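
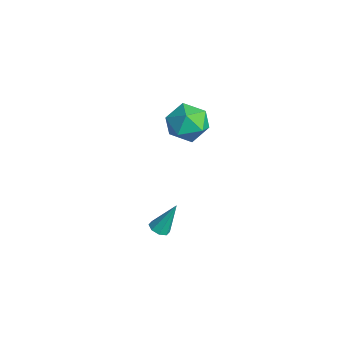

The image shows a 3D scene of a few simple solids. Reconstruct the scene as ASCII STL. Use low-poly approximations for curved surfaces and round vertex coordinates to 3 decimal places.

solid 
facet normal -0.862 0.279 -0.423
outer loop
vertex 0.473 3.488 2.798
vertex -0.14 2.888 3.651
vertex 0.153 4.049 3.82
endloop
endfacet
facet normal -0.354 0.768 -0.533
outer loop
vertex 0.473 3.488 2.798
vertex 0.153 4.049 3.82
vertex 1.252 4.23 3.35
endloop
endfacet
facet normal 0.188 0.452 -0.872
outer loop
vertex 0.473 3.488 2.798
vertex 1.252 4.23 3.35
vertex 1.639 3.181 2.89
endloop
endfacet
facet normal 0.015 -0.234 -0.972
outer loop
vertex 0.473 3.488 2.798
vertex 1.639 3.181 2.89
vertex 0.779 2.351 3.076
endloop
endfacet
facet normal -0.634 -0.340 -0.695
outer loop
vertex 0.473 3.488 2.798
vertex 0.779 2.351 3.076
vertex -0.14 2.888 3.651
endloop
endfacet
facet normal -0.118 0.988 0.104
outer loop
vertex 1.252 4.23 3.35
vertex 0.153 4.049 3.82
vertex 1.121 4.089 4.544
endloop
endfacet
facet normal -0.939 0.196 0.282
outer loop
vertex 0.153 4.049 3.82
vertex -0.14 2.888 3.651
vertex 0.261 3.259 4.73
endloop
endfacet
facet normal -0.570 -0.806 -0.158
outer loop
vertex -0.14 2.888 3.651
vertex 0.779 2.351 3.076
vertex 0.648 2.21 4.27
endloop
endfacet
facet normal 0.480 -0.633 -0.607
outer loop
vertex 0.779 2.351 3.076
vertex 1.639 3.181 2.89
vertex 1.747 2.391 3.8
endloop
endfacet
facet normal 0.759 0.475 -0.445
outer loop
vertex 1.639 3.181 2.89
vertex 1.252 4.23 3.35
vertex 2.04 3.552 3.969
endloop
endfacet
facet normal -0.015 0.234 0.972
outer loop
vertex 1.427 2.952 4.822
vertex 1.121 4.089 4.544
vertex 0.261 3.259 4.73
endloop
endfacet
facet normal -0.188 -0.452 0.872
outer loop
vertex 1.427 2.952 4.822
vertex 0.261 3.259 4.73
vertex 0.648 2.21 4.27
endloop
endfacet
facet normal 0.354 -0.768 0.533
outer loop
vertex 1.427 2.952 4.822
vertex 0.648 2.21 4.27
vertex 1.747 2.391 3.8
endloop
endfacet
facet normal 0.862 -0.279 0.423
outer loop
vertex 1.427 2.952 4.822
vertex 1.747 2.391 3.8
vertex 2.04 3.552 3.969
endloop
endfacet
facet normal 0.634 0.340 0.695
outer loop
vertex 1.427 2.952 4.822
vertex 2.04 3.552 3.969
vertex 1.121 4.089 4.544
endloop
endfacet
facet normal -0.480 0.633 0.607
outer loop
vertex 0.261 3.259 4.73
vertex 1.121 4.089 4.544
vertex 0.153 4.049 3.82
endloop
endfacet
facet normal -0.759 -0.475 0.445
outer loop
vertex 0.648 2.21 4.27
vertex 0.261 3.259 4.73
vertex -0.14 2.888 3.651
endloop
endfacet
facet normal 0.118 -0.988 -0.104
outer loop
vertex 1.747 2.391 3.8
vertex 0.648 2.21 4.27
vertex 0.779 2.351 3.076
endloop
endfacet
facet normal 0.939 -0.196 -0.282
outer loop
vertex 2.04 3.552 3.969
vertex 1.747 2.391 3.8
vertex 1.639 3.181 2.89
endloop
endfacet
facet normal 0.570 0.806 0.158
outer loop
vertex 1.121 4.089 4.544
vertex 2.04 3.552 3.969
vertex 1.252 4.23 3.35
endloop
endfacet
facet normal -0.079 -0.458 -0.885
outer loop
vertex 2.433 1.534 -3.185
vertex 1.897 1.362 -3.048
vertex 2.124 1.827 -3.309
endloop
endfacet
facet normal 0.707 0.698 -0.113
outer loop
vertex 2.433 1.534 -3.185
vertex 2.124 1.827 -3.309
vertex 2.043 2.218 -1.392
endloop
endfacet
facet normal -0.079 -0.458 -0.885
outer loop
vertex 2.124 1.827 -3.309
vertex 1.897 1.362 -3.048
vertex 1.681 1.847 -3.28
endloop
endfacet
facet normal 0.031 0.980 -0.198
outer loop
vertex 2.124 1.827 -3.309
vertex 1.681 1.847 -3.28
vertex 2.043 2.218 -1.392
endloop
endfacet
facet normal -0.079 -0.459 -0.885
outer loop
vertex 1.681 1.847 -3.28
vertex 1.897 1.362 -3.048
vertex 1.365 1.583 -3.115
endloop
endfacet
facet normal -0.649 0.761 -0.025
outer loop
vertex 1.681 1.847 -3.28
vertex 1.365 1.583 -3.115
vertex 2.043 2.218 -1.392
endloop
endfacet
facet normal -0.079 -0.458 -0.886
outer loop
vertex 1.365 1.583 -3.115
vertex 1.897 1.362 -3.048
vertex 1.36 1.189 -2.911
endloop
endfacet
facet normal -0.937 0.170 0.306
outer loop
vertex 1.365 1.583 -3.115
vertex 1.36 1.189 -2.911
vertex 2.043 2.218 -1.392
endloop
endfacet
facet normal -0.078 -0.458 -0.886
outer loop
vertex 1.36 1.189 -2.911
vertex 1.897 1.362 -3.048
vertex 1.67 0.896 -2.787
endloop
endfacet
facet normal -0.663 -0.447 0.601
outer loop
vertex 1.36 1.189 -2.911
vertex 1.67 0.896 -2.787
vertex 2.043 2.218 -1.392
endloop
endfacet
facet normal -0.077 -0.458 -0.885
outer loop
vertex 1.67 0.896 -2.787
vertex 1.897 1.362 -3.048
vertex 2.112 0.876 -2.815
endloop
endfacet
facet normal 0.011 -0.727 0.686
outer loop
vertex 1.67 0.896 -2.787
vertex 2.112 0.876 -2.815
vertex 2.043 2.218 -1.392
endloop
endfacet
facet normal -0.078 -0.459 -0.885
outer loop
vertex 2.112 0.876 -2.815
vertex 1.897 1.362 -3.048
vertex 2.429 1.14 -2.98
endloop
endfacet
facet normal 0.691 -0.509 0.513
outer loop
vertex 2.112 0.876 -2.815
vertex 2.429 1.14 -2.98
vertex 2.043 2.218 -1.392
endloop
endfacet
facet normal -0.079 -0.460 -0.885
outer loop
vertex 2.429 1.14 -2.98
vertex 1.897 1.362 -3.048
vertex 2.433 1.534 -3.185
endloop
endfacet
facet normal 0.980 0.084 0.181
outer loop
vertex 2.429 1.14 -2.98
vertex 2.433 1.534 -3.185
vertex 2.043 2.218 -1.392
endloop
endfacet

endsolid


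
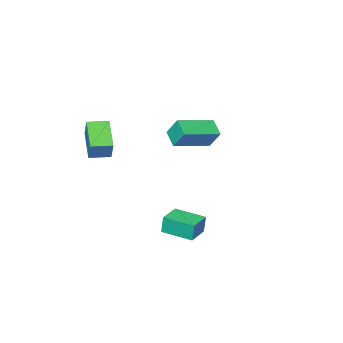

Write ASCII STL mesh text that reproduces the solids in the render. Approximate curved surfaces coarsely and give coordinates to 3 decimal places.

solid 
facet normal -0.911 -0.410 -0.052
outer loop
vertex 1.742 0.165 -0.161
vertex 1.147 1.503 -0.281
vertex 1.813 0.118 -1.037
endloop
endfacet
facet normal 0.405 -0.911 0.082
outer loop
vertex 2.833 0.577 -0.979
vertex 1.742 0.165 -0.161
vertex 1.813 0.118 -1.037
endloop
endfacet
facet normal -0.911 -0.410 -0.052
outer loop
vertex 1.813 0.118 -1.037
vertex 1.147 1.503 -0.281
vertex 1.218 1.456 -1.157
endloop
endfacet
facet normal 0.081 -0.053 -0.995
outer loop
vertex 1.218 1.456 -1.157
vertex 2.833 0.577 -0.979
vertex 1.813 0.118 -1.037
endloop
endfacet
facet normal -0.081 0.053 0.995
outer loop
vertex 1.742 0.165 -0.161
vertex 2.167 1.962 -0.223
vertex 1.147 1.503 -0.281
endloop
endfacet
facet normal 0.405 -0.911 0.082
outer loop
vertex 2.762 0.624 -0.103
vertex 1.742 0.165 -0.161
vertex 2.833 0.577 -0.979
endloop
endfacet
facet normal -0.081 0.053 0.995
outer loop
vertex 2.762 0.624 -0.103
vertex 2.167 1.962 -0.223
vertex 1.742 0.165 -0.161
endloop
endfacet
facet normal -0.405 0.911 -0.082
outer loop
vertex 1.147 1.503 -0.281
vertex 2.167 1.962 -0.223
vertex 1.218 1.456 -1.157
endloop
endfacet
facet normal 0.081 -0.053 -0.995
outer loop
vertex 2.238 1.915 -1.099
vertex 2.833 0.577 -0.979
vertex 1.218 1.456 -1.157
endloop
endfacet
facet normal -0.405 0.911 -0.082
outer loop
vertex 1.218 1.456 -1.157
vertex 2.167 1.962 -0.223
vertex 2.238 1.915 -1.099
endloop
endfacet
facet normal 0.911 0.410 0.052
outer loop
vertex 2.238 1.915 -1.099
vertex 2.762 0.624 -0.103
vertex 2.833 0.577 -0.979
endloop
endfacet
facet normal 0.911 0.410 0.052
outer loop
vertex 2.167 1.962 -0.223
vertex 2.762 0.624 -0.103
vertex 2.238 1.915 -1.099
endloop
endfacet
facet normal -0.870 0.492 -0.033
outer loop
vertex 2.772 -3.082 4.233
vertex 3.514 -1.822 3.49
vertex 2.565 -3.511 3.297
endloop
endfacet
facet normal -0.452 -0.769 0.452
outer loop
vertex 3.426 -3.998 3.33
vertex 2.772 -3.082 4.233
vertex 2.565 -3.511 3.297
endloop
endfacet
facet normal -0.870 0.492 -0.033
outer loop
vertex 2.565 -3.511 3.297
vertex 3.514 -1.822 3.49
vertex 3.307 -2.251 2.555
endloop
endfacet
facet normal -0.197 -0.409 -0.891
outer loop
vertex 3.307 -2.251 2.555
vertex 3.426 -3.998 3.33
vertex 2.565 -3.511 3.297
endloop
endfacet
facet normal 0.197 0.409 0.891
outer loop
vertex 2.772 -3.082 4.233
vertex 4.375 -2.309 3.523
vertex 3.514 -1.822 3.49
endloop
endfacet
facet normal -0.452 -0.769 0.453
outer loop
vertex 3.633 -3.569 4.265
vertex 2.772 -3.082 4.233
vertex 3.426 -3.998 3.33
endloop
endfacet
facet normal 0.198 0.408 0.891
outer loop
vertex 3.633 -3.569 4.265
vertex 4.375 -2.309 3.523
vertex 2.772 -3.082 4.233
endloop
endfacet
facet normal 0.452 0.769 -0.453
outer loop
vertex 3.514 -1.822 3.49
vertex 4.375 -2.309 3.523
vertex 3.307 -2.251 2.555
endloop
endfacet
facet normal -0.198 -0.409 -0.891
outer loop
vertex 4.168 -2.738 2.587
vertex 3.426 -3.998 3.33
vertex 3.307 -2.251 2.555
endloop
endfacet
facet normal 0.452 0.769 -0.452
outer loop
vertex 3.307 -2.251 2.555
vertex 4.375 -2.309 3.523
vertex 4.168 -2.738 2.587
endloop
endfacet
facet normal 0.870 -0.492 0.033
outer loop
vertex 4.168 -2.738 2.587
vertex 3.633 -3.569 4.265
vertex 3.426 -3.998 3.33
endloop
endfacet
facet normal 0.870 -0.492 0.033
outer loop
vertex 4.375 -2.309 3.523
vertex 3.633 -3.569 4.265
vertex 4.168 -2.738 2.587
endloop
endfacet
facet normal -0.954 0.174 -0.243
outer loop
vertex -2.906 -2.83 2.506
vertex -2.64 -2.022 2.041
vertex -2.772 -3.423 1.553
endloop
endfacet
facet normal -0.274 -0.833 0.480
outer loop
vertex -0.94 -3.758 2.019
vertex -2.906 -2.83 2.506
vertex -2.772 -3.423 1.553
endloop
endfacet
facet normal -0.954 0.174 -0.243
outer loop
vertex -2.772 -3.423 1.553
vertex -2.64 -2.022 2.041
vertex -2.506 -2.614 1.088
endloop
endfacet
facet normal 0.119 -0.524 -0.843
outer loop
vertex -2.506 -2.614 1.088
vertex -0.94 -3.758 2.019
vertex -2.772 -3.423 1.553
endloop
endfacet
facet normal -0.119 0.524 0.843
outer loop
vertex -2.906 -2.83 2.506
vertex -0.808 -2.357 2.507
vertex -2.64 -2.022 2.041
endloop
endfacet
facet normal -0.275 -0.834 0.479
outer loop
vertex -1.074 -3.166 2.972
vertex -2.906 -2.83 2.506
vertex -0.94 -3.758 2.019
endloop
endfacet
facet normal -0.118 0.524 0.844
outer loop
vertex -1.074 -3.166 2.972
vertex -0.808 -2.357 2.507
vertex -2.906 -2.83 2.506
endloop
endfacet
facet normal 0.274 0.834 -0.479
outer loop
vertex -2.64 -2.022 2.041
vertex -0.808 -2.357 2.507
vertex -2.506 -2.614 1.088
endloop
endfacet
facet normal 0.118 -0.524 -0.843
outer loop
vertex -0.674 -2.95 1.554
vertex -0.94 -3.758 2.019
vertex -2.506 -2.614 1.088
endloop
endfacet
facet normal 0.275 0.833 -0.480
outer loop
vertex -2.506 -2.614 1.088
vertex -0.808 -2.357 2.507
vertex -0.674 -2.95 1.554
endloop
endfacet
facet normal 0.954 -0.175 0.243
outer loop
vertex -0.674 -2.95 1.554
vertex -1.074 -3.166 2.972
vertex -0.94 -3.758 2.019
endloop
endfacet
facet normal 0.954 -0.174 0.243
outer loop
vertex -0.808 -2.357 2.507
vertex -1.074 -3.166 2.972
vertex -0.674 -2.95 1.554
endloop
endfacet

endsolid


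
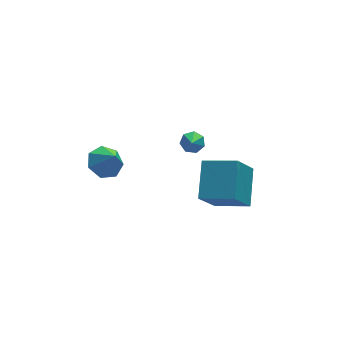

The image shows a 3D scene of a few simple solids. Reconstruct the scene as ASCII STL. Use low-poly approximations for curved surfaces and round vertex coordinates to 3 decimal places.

solid 
facet normal -0.252 0.518 -0.818
outer loop
vertex -1.211 4.318 -1.749
vertex -1.96 3.779 -1.859
vertex -1.882 4.572 -1.381
endloop
endfacet
facet normal 0.551 0.379 0.743
outer loop
vertex -1.211 4.318 -1.749
vertex -1.882 4.572 -1.381
vertex -1.64 3.121 -0.821
endloop
endfacet
facet normal -0.252 0.518 -0.818
outer loop
vertex -1.882 4.572 -1.381
vertex -1.96 3.779 -1.859
vertex -2.613 4.229 -1.373
endloop
endfacet
facet normal -0.147 0.335 0.931
outer loop
vertex -1.882 4.572 -1.381
vertex -2.613 4.229 -1.373
vertex -1.64 3.121 -0.821
endloop
endfacet
facet normal -0.252 0.518 -0.818
outer loop
vertex -2.613 4.229 -1.373
vertex -1.96 3.779 -1.859
vertex -2.851 3.546 -1.732
endloop
endfacet
facet normal -0.631 -0.177 0.756
outer loop
vertex -2.613 4.229 -1.373
vertex -2.851 3.546 -1.732
vertex -1.64 3.121 -0.821
endloop
endfacet
facet normal -0.252 0.518 -0.818
outer loop
vertex -2.851 3.546 -1.732
vertex -1.96 3.779 -1.859
vertex -2.419 3.039 -2.186
endloop
endfacet
facet normal -0.534 -0.769 0.351
outer loop
vertex -2.851 3.546 -1.732
vertex -2.419 3.039 -2.186
vertex -1.64 3.121 -0.821
endloop
endfacet
facet normal -0.251 0.517 -0.818
outer loop
vertex -2.419 3.039 -2.186
vertex -1.96 3.779 -1.859
vertex -1.641 3.088 -2.394
endloop
endfacet
facet normal 0.068 -0.997 0.021
outer loop
vertex -2.419 3.039 -2.186
vertex -1.641 3.088 -2.394
vertex -1.64 3.121 -0.821
endloop
endfacet
facet normal -0.253 0.517 -0.818
outer loop
vertex -1.641 3.088 -2.394
vertex -1.96 3.779 -1.859
vertex -1.103 3.658 -2.2
endloop
endfacet
facet normal 0.725 -0.689 0.014
outer loop
vertex -1.641 3.088 -2.394
vertex -1.103 3.658 -2.2
vertex -1.64 3.121 -0.821
endloop
endfacet
facet normal -0.252 0.517 -0.818
outer loop
vertex -1.103 3.658 -2.2
vertex -1.96 3.779 -1.859
vertex -1.211 4.318 -1.749
endloop
endfacet
facet normal 0.939 -0.076 0.336
outer loop
vertex -1.103 3.658 -2.2
vertex -1.211 4.318 -1.749
vertex -1.64 3.121 -0.821
endloop
endfacet
facet normal -0.512 -0.308 0.802
outer loop
vertex 3.91 1.784 -1.763
vertex 2.496 2.787 -2.282
vertex 3.158 0.152 -2.87
endloop
endfacet
facet normal 0.781 -0.554 0.286
outer loop
vertex 4.224 0.793 -4.538
vertex 3.91 1.784 -1.763
vertex 3.158 0.152 -2.87
endloop
endfacet
facet normal -0.513 -0.308 0.802
outer loop
vertex 3.158 0.152 -2.87
vertex 2.496 2.787 -2.282
vertex 1.744 1.156 -3.389
endloop
endfacet
facet normal -0.356 -0.773 -0.525
outer loop
vertex 1.744 1.156 -3.389
vertex 4.224 0.793 -4.538
vertex 3.158 0.152 -2.87
endloop
endfacet
facet normal 0.356 0.773 0.525
outer loop
vertex 3.91 1.784 -1.763
vertex 3.562 3.428 -3.95
vertex 2.496 2.787 -2.282
endloop
endfacet
facet normal 0.781 -0.555 0.286
outer loop
vertex 4.976 2.424 -3.431
vertex 3.91 1.784 -1.763
vertex 4.224 0.793 -4.538
endloop
endfacet
facet normal 0.356 0.773 0.524
outer loop
vertex 4.976 2.424 -3.431
vertex 3.562 3.428 -3.95
vertex 3.91 1.784 -1.763
endloop
endfacet
facet normal -0.781 0.555 -0.286
outer loop
vertex 2.496 2.787 -2.282
vertex 3.562 3.428 -3.95
vertex 1.744 1.156 -3.389
endloop
endfacet
facet normal -0.356 -0.773 -0.524
outer loop
vertex 2.81 1.796 -5.057
vertex 4.224 0.793 -4.538
vertex 1.744 1.156 -3.389
endloop
endfacet
facet normal -0.781 0.554 -0.287
outer loop
vertex 1.744 1.156 -3.389
vertex 3.562 3.428 -3.95
vertex 2.81 1.796 -5.057
endloop
endfacet
facet normal 0.513 0.308 -0.802
outer loop
vertex 2.81 1.796 -5.057
vertex 4.976 2.424 -3.431
vertex 4.224 0.793 -4.538
endloop
endfacet
facet normal 0.513 0.308 -0.802
outer loop
vertex 3.562 3.428 -3.95
vertex 4.976 2.424 -3.431
vertex 2.81 1.796 -5.057
endloop
endfacet
facet normal 0.274 0.670 -0.690
outer loop
vertex 2.145 1.653 0.873
vertex 1.604 1.632 0.638
vertex 1.806 1.987 1.063
endloop
endfacet
facet normal 0.499 0.014 0.866
outer loop
vertex 2.145 1.653 0.873
vertex 1.806 1.987 1.063
vertex 1.316 0.928 1.362
endloop
endfacet
facet normal 0.275 0.670 -0.690
outer loop
vertex 1.806 1.987 1.063
vertex 1.604 1.632 0.638
vertex 1.316 2.054 0.933
endloop
endfacet
facet normal -0.195 0.349 0.916
outer loop
vertex 1.806 1.987 1.063
vertex 1.316 2.054 0.933
vertex 1.316 0.928 1.362
endloop
endfacet
facet normal 0.275 0.670 -0.690
outer loop
vertex 1.316 2.054 0.933
vertex 1.604 1.632 0.638
vertex 1.042 1.803 0.58
endloop
endfacet
facet normal -0.837 0.195 0.511
outer loop
vertex 1.316 2.054 0.933
vertex 1.042 1.803 0.58
vertex 1.316 0.928 1.362
endloop
endfacet
facet normal 0.275 0.669 -0.690
outer loop
vertex 1.042 1.803 0.58
vertex 1.604 1.632 0.638
vertex 1.191 1.423 0.271
endloop
endfacet
facet normal -0.942 -0.334 -0.044
outer loop
vertex 1.042 1.803 0.58
vertex 1.191 1.423 0.271
vertex 1.316 0.928 1.362
endloop
endfacet
facet normal 0.275 0.669 -0.690
outer loop
vertex 1.191 1.423 0.271
vertex 1.604 1.632 0.638
vertex 1.651 1.2 0.238
endloop
endfacet
facet normal -0.431 -0.839 -0.331
outer loop
vertex 1.191 1.423 0.271
vertex 1.651 1.2 0.238
vertex 1.316 0.928 1.362
endloop
endfacet
facet normal 0.273 0.669 -0.691
outer loop
vertex 1.651 1.2 0.238
vertex 1.604 1.632 0.638
vertex 2.076 1.303 0.506
endloop
endfacet
facet normal 0.313 -0.940 -0.134
outer loop
vertex 1.651 1.2 0.238
vertex 2.076 1.303 0.506
vertex 1.316 0.928 1.362
endloop
endfacet
facet normal 0.274 0.670 -0.690
outer loop
vertex 2.076 1.303 0.506
vertex 1.604 1.632 0.638
vertex 2.145 1.653 0.873
endloop
endfacet
facet normal 0.726 -0.561 0.399
outer loop
vertex 2.076 1.303 0.506
vertex 2.145 1.653 0.873
vertex 1.316 0.928 1.362
endloop
endfacet

endsolid


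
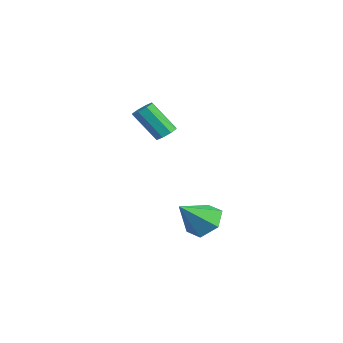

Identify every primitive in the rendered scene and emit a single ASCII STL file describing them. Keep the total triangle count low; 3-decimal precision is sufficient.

solid 
facet normal 0.347 0.501 -0.793
outer loop
vertex -2.242 4.303 2.559
vertex -2.541 3.883 2.163
vertex -2.705 4.445 2.446
endloop
endfacet
facet normal 0.113 0.817 0.565
outer loop
vertex -2.242 4.303 2.559
vertex -2.705 4.445 2.446
vertex -2.94 3.297 4.153
endloop
endfacet
facet normal 0.113 0.817 0.565
outer loop
vertex -2.94 3.297 4.153
vertex -2.705 4.445 2.446
vertex -3.403 3.439 4.04
endloop
endfacet
facet normal -0.347 -0.501 0.793
outer loop
vertex -2.94 3.297 4.153
vertex -3.403 3.439 4.04
vertex -3.239 2.877 3.757
endloop
endfacet
facet normal 0.348 0.501 -0.793
outer loop
vertex -2.705 4.445 2.446
vertex -2.541 3.883 2.163
vertex -3.072 4.258 2.167
endloop
endfacet
facet normal -0.579 0.780 0.239
outer loop
vertex -2.705 4.445 2.446
vertex -3.072 4.258 2.167
vertex -3.403 3.439 4.04
endloop
endfacet
facet normal -0.579 0.780 0.239
outer loop
vertex -3.403 3.439 4.04
vertex -3.072 4.258 2.167
vertex -3.77 3.252 3.761
endloop
endfacet
facet normal -0.348 -0.501 0.793
outer loop
vertex -3.403 3.439 4.04
vertex -3.77 3.252 3.761
vertex -3.239 2.877 3.757
endloop
endfacet
facet normal 0.347 0.500 -0.793
outer loop
vertex -3.072 4.258 2.167
vertex -2.541 3.883 2.163
vertex -3.128 3.851 1.886
endloop
endfacet
facet normal -0.931 0.285 -0.228
outer loop
vertex -3.072 4.258 2.167
vertex -3.128 3.851 1.886
vertex -3.77 3.252 3.761
endloop
endfacet
facet normal -0.931 0.285 -0.228
outer loop
vertex -3.77 3.252 3.761
vertex -3.128 3.851 1.886
vertex -3.826 2.845 3.48
endloop
endfacet
facet normal -0.347 -0.500 0.793
outer loop
vertex -3.77 3.252 3.761
vertex -3.826 2.845 3.48
vertex -3.239 2.877 3.757
endloop
endfacet
facet normal 0.347 0.501 -0.793
outer loop
vertex -3.128 3.851 1.886
vertex -2.541 3.883 2.163
vertex -2.84 3.463 1.767
endloop
endfacet
facet normal -0.738 -0.376 -0.560
outer loop
vertex -3.128 3.851 1.886
vertex -2.84 3.463 1.767
vertex -3.826 2.845 3.48
endloop
endfacet
facet normal -0.738 -0.376 -0.560
outer loop
vertex -3.826 2.845 3.48
vertex -2.84 3.463 1.767
vertex -3.538 2.457 3.361
endloop
endfacet
facet normal -0.347 -0.501 0.793
outer loop
vertex -3.826 2.845 3.48
vertex -3.538 2.457 3.361
vertex -3.239 2.877 3.757
endloop
endfacet
facet normal 0.347 0.501 -0.793
outer loop
vertex -2.84 3.463 1.767
vertex -2.541 3.883 2.163
vertex -2.377 3.321 1.88
endloop
endfacet
facet normal -0.113 -0.817 -0.565
outer loop
vertex -2.84 3.463 1.767
vertex -2.377 3.321 1.88
vertex -3.538 2.457 3.361
endloop
endfacet
facet normal -0.113 -0.817 -0.565
outer loop
vertex -3.538 2.457 3.361
vertex -2.377 3.321 1.88
vertex -3.075 2.315 3.474
endloop
endfacet
facet normal -0.347 -0.501 0.793
outer loop
vertex -3.538 2.457 3.361
vertex -3.075 2.315 3.474
vertex -3.239 2.877 3.757
endloop
endfacet
facet normal 0.348 0.501 -0.793
outer loop
vertex -2.377 3.321 1.88
vertex -2.541 3.883 2.163
vertex -2.01 3.508 2.159
endloop
endfacet
facet normal 0.579 -0.780 -0.239
outer loop
vertex -2.377 3.321 1.88
vertex -2.01 3.508 2.159
vertex -3.075 2.315 3.474
endloop
endfacet
facet normal 0.579 -0.780 -0.239
outer loop
vertex -3.075 2.315 3.474
vertex -2.01 3.508 2.159
vertex -2.708 2.502 3.753
endloop
endfacet
facet normal -0.348 -0.501 0.793
outer loop
vertex -3.075 2.315 3.474
vertex -2.708 2.502 3.753
vertex -3.239 2.877 3.757
endloop
endfacet
facet normal 0.347 0.500 -0.793
outer loop
vertex -2.01 3.508 2.159
vertex -2.541 3.883 2.163
vertex -1.954 3.915 2.44
endloop
endfacet
facet normal 0.931 -0.285 0.228
outer loop
vertex -2.01 3.508 2.159
vertex -1.954 3.915 2.44
vertex -2.708 2.502 3.753
endloop
endfacet
facet normal 0.931 -0.285 0.228
outer loop
vertex -2.708 2.502 3.753
vertex -1.954 3.915 2.44
vertex -2.652 2.909 4.034
endloop
endfacet
facet normal -0.347 -0.500 0.793
outer loop
vertex -2.708 2.502 3.753
vertex -2.652 2.909 4.034
vertex -3.239 2.877 3.757
endloop
endfacet
facet normal 0.347 0.501 -0.793
outer loop
vertex -1.954 3.915 2.44
vertex -2.541 3.883 2.163
vertex -2.242 4.303 2.559
endloop
endfacet
facet normal 0.738 0.376 0.560
outer loop
vertex -1.954 3.915 2.44
vertex -2.242 4.303 2.559
vertex -2.652 2.909 4.034
endloop
endfacet
facet normal 0.738 0.376 0.560
outer loop
vertex -2.652 2.909 4.034
vertex -2.242 4.303 2.559
vertex -2.94 3.297 4.153
endloop
endfacet
facet normal -0.347 -0.501 0.793
outer loop
vertex -2.652 2.909 4.034
vertex -2.94 3.297 4.153
vertex -3.239 2.877 3.757
endloop
endfacet
facet normal -0.174 0.716 -0.676
outer loop
vertex 4.164 4.013 -1.402
vertex 3.111 3.734 -1.426
vertex 3.459 4.487 -0.719
endloop
endfacet
facet normal 0.744 0.179 0.644
outer loop
vertex 4.164 4.013 -1.402
vertex 3.459 4.487 -0.719
vertex 3.449 2.346 -0.114
endloop
endfacet
facet normal -0.174 0.716 -0.676
outer loop
vertex 3.459 4.487 -0.719
vertex 3.111 3.734 -1.426
vertex 2.406 4.208 -0.743
endloop
endfacet
facet normal -0.094 0.271 0.958
outer loop
vertex 3.459 4.487 -0.719
vertex 2.406 4.208 -0.743
vertex 3.449 2.346 -0.114
endloop
endfacet
facet normal -0.174 0.716 -0.676
outer loop
vertex 2.406 4.208 -0.743
vertex 3.111 3.734 -1.426
vertex 2.058 3.455 -1.45
endloop
endfacet
facet normal -0.761 -0.221 0.610
outer loop
vertex 2.406 4.208 -0.743
vertex 2.058 3.455 -1.45
vertex 3.449 2.346 -0.114
endloop
endfacet
facet normal -0.174 0.716 -0.676
outer loop
vertex 2.058 3.455 -1.45
vertex 3.111 3.734 -1.426
vertex 2.763 2.982 -2.133
endloop
endfacet
facet normal -0.591 -0.805 -0.053
outer loop
vertex 2.058 3.455 -1.45
vertex 2.763 2.982 -2.133
vertex 3.449 2.346 -0.114
endloop
endfacet
facet normal -0.174 0.716 -0.676
outer loop
vertex 2.763 2.982 -2.133
vertex 3.111 3.734 -1.426
vertex 3.816 3.261 -2.109
endloop
endfacet
facet normal 0.246 -0.897 -0.366
outer loop
vertex 2.763 2.982 -2.133
vertex 3.816 3.261 -2.109
vertex 3.449 2.346 -0.114
endloop
endfacet
facet normal -0.174 0.716 -0.676
outer loop
vertex 3.816 3.261 -2.109
vertex 3.111 3.734 -1.426
vertex 4.164 4.013 -1.402
endloop
endfacet
facet normal 0.914 -0.406 -0.018
outer loop
vertex 3.816 3.261 -2.109
vertex 4.164 4.013 -1.402
vertex 3.449 2.346 -0.114
endloop
endfacet

endsolid


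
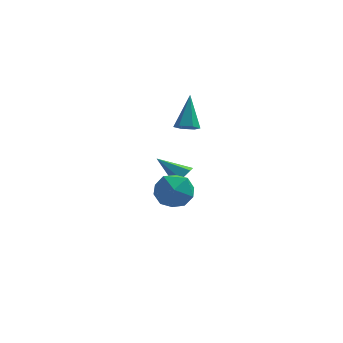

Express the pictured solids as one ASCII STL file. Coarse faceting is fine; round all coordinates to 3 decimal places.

solid 
facet normal -0.526 0.606 0.597
outer loop
vertex -3.442 -2.08 1.477
vertex -4.324 -2.409 1.034
vertex -3.945 -2.902 1.869
endloop
endfacet
facet normal 0.075 0.391 0.917
outer loop
vertex -3.442 -2.08 1.477
vertex -3.945 -2.902 1.869
vertex -2.907 -2.916 1.79
endloop
endfacet
facet normal 0.625 0.591 0.510
outer loop
vertex -3.442 -2.08 1.477
vertex -2.907 -2.916 1.79
vertex -2.645 -2.431 0.907
endloop
endfacet
facet normal 0.365 0.929 -0.061
outer loop
vertex -3.442 -2.08 1.477
vertex -2.645 -2.431 0.907
vertex -3.521 -2.117 0.44
endloop
endfacet
facet normal -0.346 0.938 -0.007
outer loop
vertex -3.442 -2.08 1.477
vertex -3.521 -2.117 0.44
vertex -4.324 -2.409 1.034
endloop
endfacet
facet normal 0.068 -0.323 0.944
outer loop
vertex -2.907 -2.916 1.79
vertex -3.945 -2.902 1.869
vertex -3.459 -3.763 1.54
endloop
endfacet
facet normal -0.905 0.026 0.426
outer loop
vertex -3.945 -2.902 1.869
vertex -4.324 -2.409 1.034
vertex -4.335 -3.449 1.073
endloop
endfacet
facet normal -0.614 0.563 -0.553
outer loop
vertex -4.324 -2.409 1.034
vertex -3.521 -2.117 0.44
vertex -4.073 -2.964 0.19
endloop
endfacet
facet normal 0.538 0.548 -0.640
outer loop
vertex -3.521 -2.117 0.44
vertex -2.645 -2.431 0.907
vertex -3.035 -2.978 0.111
endloop
endfacet
facet normal 0.959 0.001 0.285
outer loop
vertex -2.645 -2.431 0.907
vertex -2.907 -2.916 1.79
vertex -2.656 -3.471 0.946
endloop
endfacet
facet normal -0.365 -0.929 0.061
outer loop
vertex -3.538 -3.8 0.503
vertex -3.459 -3.763 1.54
vertex -4.335 -3.449 1.073
endloop
endfacet
facet normal -0.625 -0.591 -0.510
outer loop
vertex -3.538 -3.8 0.503
vertex -4.335 -3.449 1.073
vertex -4.073 -2.964 0.19
endloop
endfacet
facet normal -0.075 -0.391 -0.917
outer loop
vertex -3.538 -3.8 0.503
vertex -4.073 -2.964 0.19
vertex -3.035 -2.978 0.111
endloop
endfacet
facet normal 0.526 -0.606 -0.597
outer loop
vertex -3.538 -3.8 0.503
vertex -3.035 -2.978 0.111
vertex -2.656 -3.471 0.946
endloop
endfacet
facet normal 0.346 -0.938 0.007
outer loop
vertex -3.538 -3.8 0.503
vertex -2.656 -3.471 0.946
vertex -3.459 -3.763 1.54
endloop
endfacet
facet normal -0.538 -0.548 0.640
outer loop
vertex -4.335 -3.449 1.073
vertex -3.459 -3.763 1.54
vertex -3.945 -2.902 1.869
endloop
endfacet
facet normal -0.959 -0.001 -0.285
outer loop
vertex -4.073 -2.964 0.19
vertex -4.335 -3.449 1.073
vertex -4.324 -2.409 1.034
endloop
endfacet
facet normal -0.068 0.323 -0.944
outer loop
vertex -3.035 -2.978 0.111
vertex -4.073 -2.964 0.19
vertex -3.521 -2.117 0.44
endloop
endfacet
facet normal 0.905 -0.026 -0.426
outer loop
vertex -2.656 -3.471 0.946
vertex -3.035 -2.978 0.111
vertex -2.645 -2.431 0.907
endloop
endfacet
facet normal 0.614 -0.563 0.553
outer loop
vertex -3.459 -3.763 1.54
vertex -2.656 -3.471 0.946
vertex -2.907 -2.916 1.79
endloop
endfacet
facet normal 0.780 -0.296 -0.552
outer loop
vertex -2.948 2.749 -0.98
vertex -3.24 2.988 -1.521
vertex -2.841 3.374 -1.164
endloop
endfacet
facet normal 0.313 0.219 0.924
outer loop
vertex -2.948 2.749 -0.98
vertex -2.841 3.374 -1.164
vertex -4.52 3.472 -0.619
endloop
endfacet
facet normal 0.780 -0.297 -0.551
outer loop
vertex -2.841 3.374 -1.164
vertex -3.24 2.988 -1.521
vertex -3.133 3.612 -1.706
endloop
endfacet
facet normal 0.159 0.933 0.324
outer loop
vertex -2.841 3.374 -1.164
vertex -3.133 3.612 -1.706
vertex -4.52 3.472 -0.619
endloop
endfacet
facet normal 0.781 -0.297 -0.550
outer loop
vertex -3.133 3.612 -1.706
vertex -3.24 2.988 -1.521
vertex -3.531 3.226 -2.063
endloop
endfacet
facet normal -0.410 0.810 -0.419
outer loop
vertex -3.133 3.612 -1.706
vertex -3.531 3.226 -2.063
vertex -4.52 3.472 -0.619
endloop
endfacet
facet normal 0.781 -0.296 -0.549
outer loop
vertex -3.531 3.226 -2.063
vertex -3.24 2.988 -1.521
vertex -3.638 2.602 -1.879
endloop
endfacet
facet normal -0.827 -0.024 -0.562
outer loop
vertex -3.531 3.226 -2.063
vertex -3.638 2.602 -1.879
vertex -4.52 3.472 -0.619
endloop
endfacet
facet normal 0.781 -0.296 -0.550
outer loop
vertex -3.638 2.602 -1.879
vertex -3.24 2.988 -1.521
vertex -3.347 2.363 -1.337
endloop
endfacet
facet normal -0.674 -0.737 0.037
outer loop
vertex -3.638 2.602 -1.879
vertex -3.347 2.363 -1.337
vertex -4.52 3.472 -0.619
endloop
endfacet
facet normal 0.780 -0.296 -0.552
outer loop
vertex -3.347 2.363 -1.337
vertex -3.24 2.988 -1.521
vertex -2.948 2.749 -0.98
endloop
endfacet
facet normal -0.104 -0.615 0.781
outer loop
vertex -3.347 2.363 -1.337
vertex -2.948 2.749 -0.98
vertex -4.52 3.472 -0.619
endloop
endfacet
facet normal -0.060 -0.598 -0.799
outer loop
vertex -2.748 2.356 1.951
vertex -3.087 1.962 2.271
vertex -3.356 2.41 1.956
endloop
endfacet
facet normal 0.079 0.928 -0.365
outer loop
vertex -2.748 2.356 1.951
vertex -3.356 2.41 1.956
vertex -2.973 3.098 3.789
endloop
endfacet
facet normal -0.060 -0.598 -0.799
outer loop
vertex -3.356 2.41 1.956
vertex -3.087 1.962 2.271
vertex -3.694 2.016 2.276
endloop
endfacet
facet normal -0.784 0.617 -0.068
outer loop
vertex -3.356 2.41 1.956
vertex -3.694 2.016 2.276
vertex -2.973 3.098 3.789
endloop
endfacet
facet normal -0.060 -0.598 -0.799
outer loop
vertex -3.694 2.016 2.276
vertex -3.087 1.962 2.271
vertex -3.426 1.568 2.591
endloop
endfacet
facet normal -0.847 -0.148 0.510
outer loop
vertex -3.694 2.016 2.276
vertex -3.426 1.568 2.591
vertex -2.973 3.098 3.789
endloop
endfacet
facet normal -0.060 -0.598 -0.799
outer loop
vertex -3.426 1.568 2.591
vertex -3.087 1.962 2.271
vertex -2.818 1.514 2.586
endloop
endfacet
facet normal -0.047 -0.607 0.793
outer loop
vertex -3.426 1.568 2.591
vertex -2.818 1.514 2.586
vertex -2.973 3.098 3.789
endloop
endfacet
facet normal -0.060 -0.598 -0.799
outer loop
vertex -2.818 1.514 2.586
vertex -3.087 1.962 2.271
vertex -2.479 1.908 2.266
endloop
endfacet
facet normal 0.815 -0.298 0.497
outer loop
vertex -2.818 1.514 2.586
vertex -2.479 1.908 2.266
vertex -2.973 3.098 3.789
endloop
endfacet
facet normal -0.060 -0.598 -0.799
outer loop
vertex -2.479 1.908 2.266
vertex -3.087 1.962 2.271
vertex -2.748 2.356 1.951
endloop
endfacet
facet normal 0.879 0.470 -0.082
outer loop
vertex -2.479 1.908 2.266
vertex -2.748 2.356 1.951
vertex -2.973 3.098 3.789
endloop
endfacet

endsolid


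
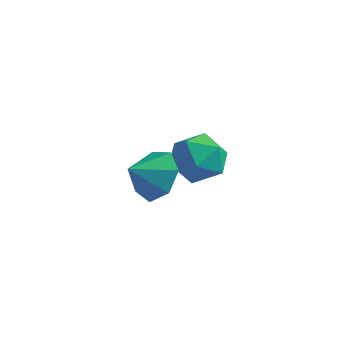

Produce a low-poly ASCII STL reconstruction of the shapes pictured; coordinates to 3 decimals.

solid 
facet normal 0.379 0.747 -0.547
outer loop
vertex 3.094 -0.895 -2.062
vertex 2.233 -0.349 -1.912
vertex 3.091 -0.366 -1.341
endloop
endfacet
facet normal 0.493 -0.700 0.516
outer loop
vertex 3.094 -0.895 -2.062
vertex 3.091 -0.366 -1.341
vertex 1.787 -1.231 -1.268
endloop
endfacet
facet normal 0.378 0.747 -0.546
outer loop
vertex 3.091 -0.366 -1.341
vertex 2.233 -0.349 -1.912
vertex 2.442 0.175 -1.05
endloop
endfacet
facet normal 0.217 -0.248 0.944
outer loop
vertex 3.091 -0.366 -1.341
vertex 2.442 0.175 -1.05
vertex 1.787 -1.231 -1.268
endloop
endfacet
facet normal 0.379 0.747 -0.546
outer loop
vertex 2.442 0.175 -1.05
vertex 2.233 -0.349 -1.912
vertex 1.636 0.322 -1.409
endloop
endfacet
facet normal -0.400 0.044 0.916
outer loop
vertex 2.442 0.175 -1.05
vertex 1.636 0.322 -1.409
vertex 1.787 -1.231 -1.268
endloop
endfacet
facet normal 0.379 0.747 -0.547
outer loop
vertex 1.636 0.322 -1.409
vertex 2.233 -0.349 -1.912
vertex 1.28 -0.037 -2.146
endloop
endfacet
facet normal -0.891 -0.046 0.452
outer loop
vertex 1.636 0.322 -1.409
vertex 1.28 -0.037 -2.146
vertex 1.787 -1.231 -1.268
endloop
endfacet
facet normal 0.379 0.747 -0.546
outer loop
vertex 1.28 -0.037 -2.146
vertex 2.233 -0.349 -1.912
vertex 1.642 -0.631 -2.707
endloop
endfacet
facet normal -0.888 -0.449 -0.098
outer loop
vertex 1.28 -0.037 -2.146
vertex 1.642 -0.631 -2.707
vertex 1.787 -1.231 -1.268
endloop
endfacet
facet normal 0.378 0.748 -0.546
outer loop
vertex 1.642 -0.631 -2.707
vertex 2.233 -0.349 -1.912
vertex 2.449 -1.012 -2.67
endloop
endfacet
facet normal -0.392 -0.862 -0.320
outer loop
vertex 1.642 -0.631 -2.707
vertex 2.449 -1.012 -2.67
vertex 1.787 -1.231 -1.268
endloop
endfacet
facet normal 0.379 0.747 -0.546
outer loop
vertex 2.449 -1.012 -2.67
vertex 2.233 -0.349 -1.912
vertex 3.094 -0.895 -2.062
endloop
endfacet
facet normal 0.222 -0.974 -0.048
outer loop
vertex 2.449 -1.012 -2.67
vertex 3.094 -0.895 -2.062
vertex 1.787 -1.231 -1.268
endloop
endfacet
facet normal 0.120 0.161 0.980
outer loop
vertex 1.237 3.96 -2.63
vertex 1.206 2.861 -2.446
vertex 2.18 3.365 -2.648
endloop
endfacet
facet normal 0.436 0.673 0.597
outer loop
vertex 1.237 3.96 -2.63
vertex 2.18 3.365 -2.648
vertex 2.005 4.157 -3.413
endloop
endfacet
facet normal -0.061 0.981 0.187
outer loop
vertex 1.237 3.96 -2.63
vertex 2.005 4.157 -3.413
vertex 0.924 4.141 -3.684
endloop
endfacet
facet normal -0.684 0.657 0.316
outer loop
vertex 1.237 3.96 -2.63
vertex 0.924 4.141 -3.684
vertex 0.431 3.341 -3.087
endloop
endfacet
facet normal -0.573 0.151 0.806
outer loop
vertex 1.237 3.96 -2.63
vertex 0.431 3.341 -3.087
vertex 1.206 2.861 -2.446
endloop
endfacet
facet normal 0.916 0.364 0.168
outer loop
vertex 2.005 4.157 -3.413
vertex 2.18 3.365 -2.648
vertex 2.449 3.179 -3.713
endloop
endfacet
facet normal 0.404 -0.466 0.787
outer loop
vertex 2.18 3.365 -2.648
vertex 1.206 2.861 -2.446
vertex 1.956 2.379 -3.116
endloop
endfacet
facet normal -0.716 -0.480 0.506
outer loop
vertex 1.206 2.861 -2.446
vertex 0.431 3.341 -3.087
vertex 0.875 2.363 -3.387
endloop
endfacet
facet normal -0.896 0.339 -0.286
outer loop
vertex 0.431 3.341 -3.087
vertex 0.924 4.141 -3.684
vertex 0.7 3.155 -4.152
endloop
endfacet
facet normal 0.111 0.862 -0.495
outer loop
vertex 0.924 4.141 -3.684
vertex 2.005 4.157 -3.413
vertex 1.674 3.659 -4.354
endloop
endfacet
facet normal 0.684 -0.657 -0.316
outer loop
vertex 1.643 2.56 -4.17
vertex 2.449 3.179 -3.713
vertex 1.956 2.379 -3.116
endloop
endfacet
facet normal 0.061 -0.981 -0.187
outer loop
vertex 1.643 2.56 -4.17
vertex 1.956 2.379 -3.116
vertex 0.875 2.363 -3.387
endloop
endfacet
facet normal -0.436 -0.673 -0.597
outer loop
vertex 1.643 2.56 -4.17
vertex 0.875 2.363 -3.387
vertex 0.7 3.155 -4.152
endloop
endfacet
facet normal -0.120 -0.161 -0.980
outer loop
vertex 1.643 2.56 -4.17
vertex 0.7 3.155 -4.152
vertex 1.674 3.659 -4.354
endloop
endfacet
facet normal 0.573 -0.151 -0.806
outer loop
vertex 1.643 2.56 -4.17
vertex 1.674 3.659 -4.354
vertex 2.449 3.179 -3.713
endloop
endfacet
facet normal 0.896 -0.339 0.286
outer loop
vertex 1.956 2.379 -3.116
vertex 2.449 3.179 -3.713
vertex 2.18 3.365 -2.648
endloop
endfacet
facet normal -0.111 -0.862 0.495
outer loop
vertex 0.875 2.363 -3.387
vertex 1.956 2.379 -3.116
vertex 1.206 2.861 -2.446
endloop
endfacet
facet normal -0.916 -0.364 -0.168
outer loop
vertex 0.7 3.155 -4.152
vertex 0.875 2.363 -3.387
vertex 0.431 3.341 -3.087
endloop
endfacet
facet normal -0.404 0.466 -0.787
outer loop
vertex 1.674 3.659 -4.354
vertex 0.7 3.155 -4.152
vertex 0.924 4.141 -3.684
endloop
endfacet
facet normal 0.716 0.480 -0.506
outer loop
vertex 2.449 3.179 -3.713
vertex 1.674 3.659 -4.354
vertex 2.005 4.157 -3.413
endloop
endfacet

endsolid


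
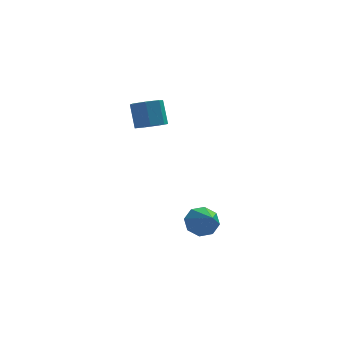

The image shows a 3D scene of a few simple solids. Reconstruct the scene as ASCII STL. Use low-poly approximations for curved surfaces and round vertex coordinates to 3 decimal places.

solid 
facet normal -0.164 0.781 -0.602
outer loop
vertex 0.372 1.072 -3.21
vertex -0.457 0.643 -3.541
vertex -0.237 1.261 -2.799
endloop
endfacet
facet normal 0.590 0.201 0.782
outer loop
vertex 0.372 1.072 -3.21
vertex -0.237 1.261 -2.799
vertex -0.123 -0.943 -2.319
endloop
endfacet
facet normal -0.165 0.781 -0.602
outer loop
vertex -0.237 1.261 -2.799
vertex -0.457 0.643 -3.541
vertex -0.974 1.087 -2.823
endloop
endfacet
facet normal -0.081 0.208 0.975
outer loop
vertex -0.237 1.261 -2.799
vertex -0.974 1.087 -2.823
vertex -0.123 -0.943 -2.319
endloop
endfacet
facet normal -0.164 0.782 -0.602
outer loop
vertex -0.974 1.087 -2.823
vertex -0.457 0.643 -3.541
vertex -1.408 0.654 -3.267
endloop
endfacet
facet normal -0.664 -0.094 0.741
outer loop
vertex -0.974 1.087 -2.823
vertex -1.408 0.654 -3.267
vertex -0.123 -0.943 -2.319
endloop
endfacet
facet normal -0.164 0.782 -0.602
outer loop
vertex -1.408 0.654 -3.267
vertex -0.457 0.643 -3.541
vertex -1.285 0.214 -3.872
endloop
endfacet
facet normal -0.820 -0.530 0.219
outer loop
vertex -1.408 0.654 -3.267
vertex -1.285 0.214 -3.872
vertex -0.123 -0.943 -2.319
endloop
endfacet
facet normal -0.165 0.782 -0.601
outer loop
vertex -1.285 0.214 -3.872
vertex -0.457 0.643 -3.541
vertex -0.677 0.026 -4.283
endloop
endfacet
facet normal -0.455 -0.843 -0.288
outer loop
vertex -1.285 0.214 -3.872
vertex -0.677 0.026 -4.283
vertex -0.123 -0.943 -2.319
endloop
endfacet
facet normal -0.164 0.782 -0.602
outer loop
vertex -0.677 0.026 -4.283
vertex -0.457 0.643 -3.541
vertex 0.06 0.199 -4.259
endloop
endfacet
facet normal 0.215 -0.850 -0.480
outer loop
vertex -0.677 0.026 -4.283
vertex 0.06 0.199 -4.259
vertex -0.123 -0.943 -2.319
endloop
endfacet
facet normal -0.164 0.782 -0.602
outer loop
vertex 0.06 0.199 -4.259
vertex -0.457 0.643 -3.541
vertex 0.495 0.633 -3.814
endloop
endfacet
facet normal 0.799 -0.548 -0.247
outer loop
vertex 0.06 0.199 -4.259
vertex 0.495 0.633 -3.814
vertex -0.123 -0.943 -2.319
endloop
endfacet
facet normal -0.164 0.782 -0.602
outer loop
vertex 0.495 0.633 -3.814
vertex -0.457 0.643 -3.541
vertex 0.372 1.072 -3.21
endloop
endfacet
facet normal 0.955 -0.112 0.276
outer loop
vertex 0.495 0.633 -3.814
vertex 0.372 1.072 -3.21
vertex -0.123 -0.943 -2.319
endloop
endfacet
facet normal 0.103 -0.507 -0.855
outer loop
vertex -2.263 2.258 3.113
vertex -2.887 2.792 2.721
vertex -1.985 2.908 2.761
endloop
endfacet
facet normal 0.930 -0.255 0.263
outer loop
vertex -2.263 2.258 3.113
vertex -1.985 2.908 2.761
vertex -2.429 3.074 4.491
endloop
endfacet
facet normal 0.931 -0.254 0.263
outer loop
vertex -2.429 3.074 4.491
vertex -1.985 2.908 2.761
vertex -2.152 3.724 4.139
endloop
endfacet
facet normal -0.103 0.507 0.856
outer loop
vertex -2.429 3.074 4.491
vertex -2.152 3.724 4.139
vertex -3.053 3.608 4.099
endloop
endfacet
facet normal 0.103 -0.506 -0.856
outer loop
vertex -1.985 2.908 2.761
vertex -2.887 2.792 2.721
vertex -2.386 3.471 2.38
endloop
endfacet
facet normal 0.855 0.485 -0.183
outer loop
vertex -1.985 2.908 2.761
vertex -2.386 3.471 2.38
vertex -2.152 3.724 4.139
endloop
endfacet
facet normal 0.855 0.485 -0.183
outer loop
vertex -2.152 3.724 4.139
vertex -2.386 3.471 2.38
vertex -2.553 4.287 3.758
endloop
endfacet
facet normal -0.103 0.506 0.856
outer loop
vertex -2.152 3.724 4.139
vertex -2.553 4.287 3.758
vertex -3.053 3.608 4.099
endloop
endfacet
facet normal 0.104 -0.506 -0.856
outer loop
vertex -2.386 3.471 2.38
vertex -2.887 2.792 2.721
vertex -3.164 3.523 2.255
endloop
endfacet
facet normal 0.137 0.860 -0.492
outer loop
vertex -2.386 3.471 2.38
vertex -3.164 3.523 2.255
vertex -2.553 4.287 3.758
endloop
endfacet
facet normal 0.135 0.860 -0.492
outer loop
vertex -2.553 4.287 3.758
vertex -3.164 3.523 2.255
vertex -3.331 4.338 3.633
endloop
endfacet
facet normal -0.104 0.507 0.856
outer loop
vertex -2.553 4.287 3.758
vertex -3.331 4.338 3.633
vertex -3.053 3.608 4.099
endloop
endfacet
facet normal 0.104 -0.506 -0.856
outer loop
vertex -3.164 3.523 2.255
vertex -2.887 2.792 2.721
vertex -3.733 3.024 2.481
endloop
endfacet
facet normal -0.686 0.587 -0.430
outer loop
vertex -3.164 3.523 2.255
vertex -3.733 3.024 2.481
vertex -3.331 4.338 3.633
endloop
endfacet
facet normal -0.685 0.587 -0.431
outer loop
vertex -3.331 4.338 3.633
vertex -3.733 3.024 2.481
vertex -3.9 3.84 3.859
endloop
endfacet
facet normal -0.104 0.507 0.856
outer loop
vertex -3.331 4.338 3.633
vertex -3.9 3.84 3.859
vertex -3.053 3.608 4.099
endloop
endfacet
facet normal 0.104 -0.507 -0.856
outer loop
vertex -3.733 3.024 2.481
vertex -2.887 2.792 2.721
vertex -3.665 2.351 2.888
endloop
endfacet
facet normal -0.991 -0.127 -0.045
outer loop
vertex -3.733 3.024 2.481
vertex -3.665 2.351 2.888
vertex -3.9 3.84 3.859
endloop
endfacet
facet normal -0.991 -0.127 -0.045
outer loop
vertex -3.9 3.84 3.859
vertex -3.665 2.351 2.888
vertex -3.832 3.166 4.266
endloop
endfacet
facet normal -0.104 0.506 0.856
outer loop
vertex -3.9 3.84 3.859
vertex -3.832 3.166 4.266
vertex -3.053 3.608 4.099
endloop
endfacet
facet normal 0.103 -0.507 -0.856
outer loop
vertex -3.665 2.351 2.888
vertex -2.887 2.792 2.721
vertex -3.01 2.01 3.169
endloop
endfacet
facet normal -0.550 -0.747 0.375
outer loop
vertex -3.665 2.351 2.888
vertex -3.01 2.01 3.169
vertex -3.832 3.166 4.266
endloop
endfacet
facet normal -0.550 -0.747 0.375
outer loop
vertex -3.832 3.166 4.266
vertex -3.01 2.01 3.169
vertex -3.177 2.825 4.547
endloop
endfacet
facet normal -0.104 0.506 0.856
outer loop
vertex -3.832 3.166 4.266
vertex -3.177 2.825 4.547
vertex -3.053 3.608 4.099
endloop
endfacet
facet normal 0.104 -0.507 -0.856
outer loop
vertex -3.01 2.01 3.169
vertex -2.887 2.792 2.721
vertex -2.263 2.258 3.113
endloop
endfacet
facet normal 0.305 -0.803 0.512
outer loop
vertex -3.01 2.01 3.169
vertex -2.263 2.258 3.113
vertex -3.177 2.825 4.547
endloop
endfacet
facet normal 0.306 -0.803 0.512
outer loop
vertex -3.177 2.825 4.547
vertex -2.263 2.258 3.113
vertex -2.429 3.074 4.491
endloop
endfacet
facet normal -0.104 0.506 0.856
outer loop
vertex -3.177 2.825 4.547
vertex -2.429 3.074 4.491
vertex -3.053 3.608 4.099
endloop
endfacet

endsolid


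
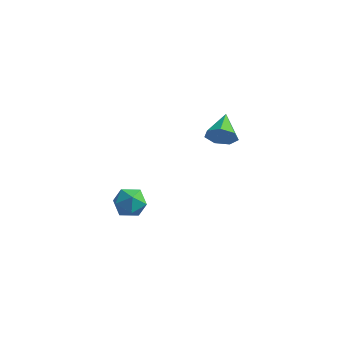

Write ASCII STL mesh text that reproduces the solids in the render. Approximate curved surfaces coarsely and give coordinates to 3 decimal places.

solid 
facet normal 0.250 -0.913 -0.323
outer loop
vertex 2.667 3.392 1.45
vertex 2.404 3.095 2.086
vertex 2.039 3.222 1.444
endloop
endfacet
facet normal -0.177 0.681 -0.711
outer loop
vertex 2.667 3.392 1.45
vertex 2.039 3.222 1.444
vertex 2.056 4.365 2.534
endloop
endfacet
facet normal 0.249 -0.913 -0.322
outer loop
vertex 2.039 3.222 1.444
vertex 2.404 3.095 2.086
vertex 1.685 2.957 1.922
endloop
endfacet
facet normal -0.830 0.391 -0.398
outer loop
vertex 2.039 3.222 1.444
vertex 1.685 2.957 1.922
vertex 2.056 4.365 2.534
endloop
endfacet
facet normal 0.249 -0.913 -0.322
outer loop
vertex 1.685 2.957 1.922
vertex 2.404 3.095 2.086
vertex 1.873 2.796 2.524
endloop
endfacet
facet normal -0.940 0.108 0.322
outer loop
vertex 1.685 2.957 1.922
vertex 1.873 2.796 2.524
vertex 2.056 4.365 2.534
endloop
endfacet
facet normal 0.250 -0.914 -0.321
outer loop
vertex 1.873 2.796 2.524
vertex 2.404 3.095 2.086
vertex 2.46 2.861 2.796
endloop
endfacet
facet normal -0.424 0.044 0.905
outer loop
vertex 1.873 2.796 2.524
vertex 2.46 2.861 2.796
vertex 2.056 4.365 2.534
endloop
endfacet
facet normal 0.250 -0.914 -0.321
outer loop
vertex 2.46 2.861 2.796
vertex 2.404 3.095 2.086
vertex 3.005 3.102 2.534
endloop
endfacet
facet normal 0.329 0.247 0.911
outer loop
vertex 2.46 2.861 2.796
vertex 3.005 3.102 2.534
vertex 2.056 4.365 2.534
endloop
endfacet
facet normal 0.251 -0.913 -0.323
outer loop
vertex 3.005 3.102 2.534
vertex 2.404 3.095 2.086
vertex 3.097 3.339 1.935
endloop
endfacet
facet normal 0.752 0.565 0.339
outer loop
vertex 3.005 3.102 2.534
vertex 3.097 3.339 1.935
vertex 2.056 4.365 2.534
endloop
endfacet
facet normal 0.251 -0.913 -0.322
outer loop
vertex 3.097 3.339 1.935
vertex 2.404 3.095 2.086
vertex 2.667 3.392 1.45
endloop
endfacet
facet normal 0.527 0.758 -0.384
outer loop
vertex 3.097 3.339 1.935
vertex 2.667 3.392 1.45
vertex 2.056 4.365 2.534
endloop
endfacet
facet normal -0.334 0.702 0.630
outer loop
vertex -2.26 3.524 -3.752
vertex -2.323 2.933 -3.127
vertex -1.59 3.374 -3.23
endloop
endfacet
facet normal 0.107 0.984 0.145
outer loop
vertex -2.26 3.524 -3.752
vertex -1.59 3.374 -3.23
vertex -1.462 3.485 -4.075
endloop
endfacet
facet normal -0.162 0.849 -0.502
outer loop
vertex -2.26 3.524 -3.752
vertex -1.462 3.485 -4.075
vertex -2.116 3.112 -4.495
endloop
endfacet
facet normal -0.770 0.483 -0.417
outer loop
vertex -2.26 3.524 -3.752
vertex -2.116 3.112 -4.495
vertex -2.648 2.771 -3.909
endloop
endfacet
facet normal -0.875 0.392 0.283
outer loop
vertex -2.26 3.524 -3.752
vertex -2.648 2.771 -3.909
vertex -2.323 2.933 -3.127
endloop
endfacet
facet normal 0.735 0.649 0.197
outer loop
vertex -1.462 3.485 -4.075
vertex -1.59 3.374 -3.23
vertex -1.032 2.869 -3.651
endloop
endfacet
facet normal 0.022 0.192 0.981
outer loop
vertex -1.59 3.374 -3.23
vertex -2.323 2.933 -3.127
vertex -1.564 2.528 -3.065
endloop
endfacet
facet normal -0.854 -0.308 0.419
outer loop
vertex -2.323 2.933 -3.127
vertex -2.648 2.771 -3.909
vertex -2.218 2.155 -3.485
endloop
endfacet
facet normal -0.683 -0.160 -0.713
outer loop
vertex -2.648 2.771 -3.909
vertex -2.116 3.112 -4.495
vertex -2.09 2.266 -4.33
endloop
endfacet
facet normal 0.300 0.432 -0.851
outer loop
vertex -2.116 3.112 -4.495
vertex -1.462 3.485 -4.075
vertex -1.357 2.707 -4.433
endloop
endfacet
facet normal 0.770 -0.483 0.417
outer loop
vertex -1.42 2.116 -3.808
vertex -1.032 2.869 -3.651
vertex -1.564 2.528 -3.065
endloop
endfacet
facet normal 0.162 -0.849 0.502
outer loop
vertex -1.42 2.116 -3.808
vertex -1.564 2.528 -3.065
vertex -2.218 2.155 -3.485
endloop
endfacet
facet normal -0.107 -0.984 -0.145
outer loop
vertex -1.42 2.116 -3.808
vertex -2.218 2.155 -3.485
vertex -2.09 2.266 -4.33
endloop
endfacet
facet normal 0.334 -0.702 -0.630
outer loop
vertex -1.42 2.116 -3.808
vertex -2.09 2.266 -4.33
vertex -1.357 2.707 -4.433
endloop
endfacet
facet normal 0.875 -0.392 -0.283
outer loop
vertex -1.42 2.116 -3.808
vertex -1.357 2.707 -4.433
vertex -1.032 2.869 -3.651
endloop
endfacet
facet normal 0.683 0.160 0.713
outer loop
vertex -1.564 2.528 -3.065
vertex -1.032 2.869 -3.651
vertex -1.59 3.374 -3.23
endloop
endfacet
facet normal -0.300 -0.432 0.851
outer loop
vertex -2.218 2.155 -3.485
vertex -1.564 2.528 -3.065
vertex -2.323 2.933 -3.127
endloop
endfacet
facet normal -0.735 -0.649 -0.197
outer loop
vertex -2.09 2.266 -4.33
vertex -2.218 2.155 -3.485
vertex -2.648 2.771 -3.909
endloop
endfacet
facet normal -0.022 -0.192 -0.981
outer loop
vertex -1.357 2.707 -4.433
vertex -2.09 2.266 -4.33
vertex -2.116 3.112 -4.495
endloop
endfacet
facet normal 0.854 0.308 -0.419
outer loop
vertex -1.032 2.869 -3.651
vertex -1.357 2.707 -4.433
vertex -1.462 3.485 -4.075
endloop
endfacet

endsolid


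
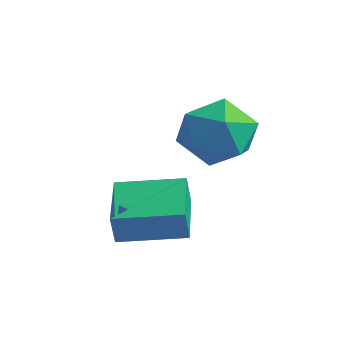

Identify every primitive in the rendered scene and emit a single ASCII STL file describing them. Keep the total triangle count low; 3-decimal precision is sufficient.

solid 
facet normal 0.177 0.793 0.583
outer loop
vertex 1.08 1.93 0.328
vertex 1.211 1.337 1.094
vertex 1.971 1.582 0.53
endloop
endfacet
facet normal 0.380 0.921 -0.089
outer loop
vertex 1.08 1.93 0.328
vertex 1.971 1.582 0.53
vertex 1.661 1.62 -0.396
endloop
endfacet
facet normal -0.190 0.838 -0.511
outer loop
vertex 1.08 1.93 0.328
vertex 1.661 1.62 -0.396
vertex 0.708 1.399 -0.405
endloop
endfacet
facet normal -0.745 0.659 -0.100
outer loop
vertex 1.08 1.93 0.328
vertex 0.708 1.399 -0.405
vertex 0.43 1.224 0.516
endloop
endfacet
facet normal -0.518 0.631 0.577
outer loop
vertex 1.08 1.93 0.328
vertex 0.43 1.224 0.516
vertex 1.211 1.337 1.094
endloop
endfacet
facet normal 0.862 0.427 -0.271
outer loop
vertex 1.661 1.62 -0.396
vertex 1.971 1.582 0.53
vertex 2.15 0.836 -0.076
endloop
endfacet
facet normal 0.534 0.222 0.816
outer loop
vertex 1.971 1.582 0.53
vertex 1.211 1.337 1.094
vertex 1.872 0.661 0.845
endloop
endfacet
facet normal -0.591 -0.040 0.806
outer loop
vertex 1.211 1.337 1.094
vertex 0.43 1.224 0.516
vertex 0.919 0.44 0.836
endloop
endfacet
facet normal -0.958 0.004 -0.288
outer loop
vertex 0.43 1.224 0.516
vertex 0.708 1.399 -0.405
vertex 0.609 0.478 -0.09
endloop
endfacet
facet normal -0.059 0.294 -0.954
outer loop
vertex 0.708 1.399 -0.405
vertex 1.661 1.62 -0.396
vertex 1.369 0.723 -0.654
endloop
endfacet
facet normal 0.745 -0.659 0.100
outer loop
vertex 1.5 0.13 0.112
vertex 2.15 0.836 -0.076
vertex 1.872 0.661 0.845
endloop
endfacet
facet normal 0.190 -0.838 0.511
outer loop
vertex 1.5 0.13 0.112
vertex 1.872 0.661 0.845
vertex 0.919 0.44 0.836
endloop
endfacet
facet normal -0.380 -0.921 0.089
outer loop
vertex 1.5 0.13 0.112
vertex 0.919 0.44 0.836
vertex 0.609 0.478 -0.09
endloop
endfacet
facet normal -0.177 -0.793 -0.583
outer loop
vertex 1.5 0.13 0.112
vertex 0.609 0.478 -0.09
vertex 1.369 0.723 -0.654
endloop
endfacet
facet normal 0.518 -0.631 -0.577
outer loop
vertex 1.5 0.13 0.112
vertex 1.369 0.723 -0.654
vertex 2.15 0.836 -0.076
endloop
endfacet
facet normal 0.958 -0.004 0.288
outer loop
vertex 1.872 0.661 0.845
vertex 2.15 0.836 -0.076
vertex 1.971 1.582 0.53
endloop
endfacet
facet normal 0.059 -0.294 0.954
outer loop
vertex 0.919 0.44 0.836
vertex 1.872 0.661 0.845
vertex 1.211 1.337 1.094
endloop
endfacet
facet normal -0.862 -0.427 0.271
outer loop
vertex 0.609 0.478 -0.09
vertex 0.919 0.44 0.836
vertex 0.43 1.224 0.516
endloop
endfacet
facet normal -0.534 -0.222 -0.816
outer loop
vertex 1.369 0.723 -0.654
vertex 0.609 0.478 -0.09
vertex 0.708 1.399 -0.405
endloop
endfacet
facet normal 0.591 0.040 -0.806
outer loop
vertex 2.15 0.836 -0.076
vertex 1.369 0.723 -0.654
vertex 1.661 1.62 -0.396
endloop
endfacet
facet normal -0.736 -0.668 -0.113
outer loop
vertex 0.665 -1.513 -1.668
vertex -0.341 -0.453 -1.38
vertex 0.626 -1.336 -2.457
endloop
endfacet
facet normal 0.676 -0.711 -0.193
outer loop
vertex 1.781 -0.287 -2.28
vertex 0.665 -1.513 -1.668
vertex 0.626 -1.336 -2.457
endloop
endfacet
facet normal -0.735 -0.668 -0.113
outer loop
vertex 0.626 -1.336 -2.457
vertex -0.341 -0.453 -1.38
vertex -0.381 -0.276 -2.169
endloop
endfacet
facet normal -0.049 0.218 -0.975
outer loop
vertex -0.381 -0.276 -2.169
vertex 1.781 -0.287 -2.28
vertex 0.626 -1.336 -2.457
endloop
endfacet
facet normal 0.049 -0.218 0.975
outer loop
vertex 0.665 -1.513 -1.668
vertex 0.814 0.596 -1.203
vertex -0.341 -0.453 -1.38
endloop
endfacet
facet normal 0.675 -0.712 -0.194
outer loop
vertex 1.821 -0.464 -1.491
vertex 0.665 -1.513 -1.668
vertex 1.781 -0.287 -2.28
endloop
endfacet
facet normal 0.049 -0.218 0.975
outer loop
vertex 1.821 -0.464 -1.491
vertex 0.814 0.596 -1.203
vertex 0.665 -1.513 -1.668
endloop
endfacet
facet normal -0.676 0.711 0.194
outer loop
vertex -0.341 -0.453 -1.38
vertex 0.814 0.596 -1.203
vertex -0.381 -0.276 -2.169
endloop
endfacet
facet normal -0.049 0.218 -0.975
outer loop
vertex 0.775 0.773 -1.992
vertex 1.781 -0.287 -2.28
vertex -0.381 -0.276 -2.169
endloop
endfacet
facet normal -0.675 0.712 0.193
outer loop
vertex -0.381 -0.276 -2.169
vertex 0.814 0.596 -1.203
vertex 0.775 0.773 -1.992
endloop
endfacet
facet normal 0.736 0.668 0.112
outer loop
vertex 0.775 0.773 -1.992
vertex 1.821 -0.464 -1.491
vertex 1.781 -0.287 -2.28
endloop
endfacet
facet normal 0.736 0.668 0.113
outer loop
vertex 0.814 0.596 -1.203
vertex 1.821 -0.464 -1.491
vertex 0.775 0.773 -1.992
endloop
endfacet

endsolid


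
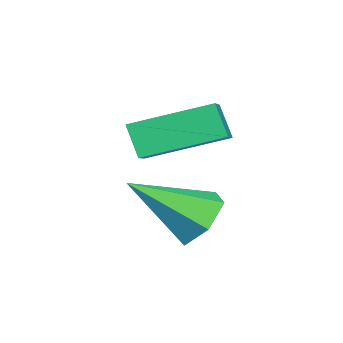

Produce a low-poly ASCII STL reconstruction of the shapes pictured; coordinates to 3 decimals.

solid 
facet normal -0.915 -0.219 -0.338
outer loop
vertex -0.493 0.388 2.619
vertex -1.202 2.299 3.302
vertex -0.253 0.806 1.698
endloop
endfacet
facet normal 0.330 -0.889 -0.318
outer loop
vertex 0.562 1.001 1.998
vertex -0.493 0.388 2.619
vertex -0.253 0.806 1.698
endloop
endfacet
facet normal -0.915 -0.219 -0.338
outer loop
vertex -0.253 0.806 1.698
vertex -1.202 2.299 3.302
vertex -0.962 2.717 2.38
endloop
endfacet
facet normal 0.230 0.402 -0.886
outer loop
vertex -0.962 2.717 2.38
vertex 0.562 1.001 1.998
vertex -0.253 0.806 1.698
endloop
endfacet
facet normal -0.230 -0.402 0.886
outer loop
vertex -0.493 0.388 2.619
vertex -0.387 2.494 3.602
vertex -1.202 2.299 3.302
endloop
endfacet
facet normal 0.330 -0.889 -0.317
outer loop
vertex 0.322 0.583 2.92
vertex -0.493 0.388 2.619
vertex 0.562 1.001 1.998
endloop
endfacet
facet normal -0.231 -0.402 0.886
outer loop
vertex 0.322 0.583 2.92
vertex -0.387 2.494 3.602
vertex -0.493 0.388 2.619
endloop
endfacet
facet normal -0.330 0.889 0.317
outer loop
vertex -1.202 2.299 3.302
vertex -0.387 2.494 3.602
vertex -0.962 2.717 2.38
endloop
endfacet
facet normal 0.231 0.402 -0.886
outer loop
vertex -0.147 2.912 2.681
vertex 0.562 1.001 1.998
vertex -0.962 2.717 2.38
endloop
endfacet
facet normal -0.330 0.889 0.317
outer loop
vertex -0.962 2.717 2.38
vertex -0.387 2.494 3.602
vertex -0.147 2.912 2.681
endloop
endfacet
facet normal 0.915 0.219 0.338
outer loop
vertex -0.147 2.912 2.681
vertex 0.322 0.583 2.92
vertex 0.562 1.001 1.998
endloop
endfacet
facet normal 0.915 0.219 0.338
outer loop
vertex -0.387 2.494 3.602
vertex 0.322 0.583 2.92
vertex -0.147 2.912 2.681
endloop
endfacet
facet normal -0.430 0.684 -0.589
outer loop
vertex 2.436 3.432 0.816
vertex 1.707 2.957 0.797
vertex 1.818 3.559 1.415
endloop
endfacet
facet normal 0.672 0.430 0.602
outer loop
vertex 2.436 3.432 0.816
vertex 1.818 3.559 1.415
vertex 2.573 1.583 1.983
endloop
endfacet
facet normal -0.431 0.684 -0.589
outer loop
vertex 1.818 3.559 1.415
vertex 1.707 2.957 0.797
vertex 1.089 3.084 1.397
endloop
endfacet
facet normal -0.163 0.214 0.963
outer loop
vertex 1.818 3.559 1.415
vertex 1.089 3.084 1.397
vertex 2.573 1.583 1.983
endloop
endfacet
facet normal -0.432 0.683 -0.589
outer loop
vertex 1.089 3.084 1.397
vertex 1.707 2.957 0.797
vertex 0.978 2.481 0.779
endloop
endfacet
facet normal -0.685 -0.456 0.568
outer loop
vertex 1.089 3.084 1.397
vertex 0.978 2.481 0.779
vertex 2.573 1.583 1.983
endloop
endfacet
facet normal -0.431 0.683 -0.590
outer loop
vertex 0.978 2.481 0.779
vertex 1.707 2.957 0.797
vertex 1.596 2.354 0.18
endloop
endfacet
facet normal -0.370 -0.910 -0.189
outer loop
vertex 0.978 2.481 0.779
vertex 1.596 2.354 0.18
vertex 2.573 1.583 1.983
endloop
endfacet
facet normal -0.430 0.683 -0.590
outer loop
vertex 1.596 2.354 0.18
vertex 1.707 2.957 0.797
vertex 2.325 2.829 0.198
endloop
endfacet
facet normal 0.466 -0.694 -0.549
outer loop
vertex 1.596 2.354 0.18
vertex 2.325 2.829 0.198
vertex 2.573 1.583 1.983
endloop
endfacet
facet normal -0.430 0.684 -0.590
outer loop
vertex 2.325 2.829 0.198
vertex 1.707 2.957 0.797
vertex 2.436 3.432 0.816
endloop
endfacet
facet normal 0.988 -0.024 -0.154
outer loop
vertex 2.325 2.829 0.198
vertex 2.436 3.432 0.816
vertex 2.573 1.583 1.983
endloop
endfacet

endsolid


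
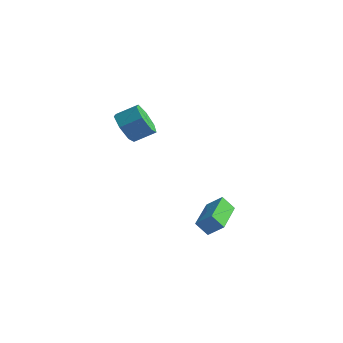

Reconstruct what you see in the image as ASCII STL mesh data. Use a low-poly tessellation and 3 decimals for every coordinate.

solid 
facet normal -0.645 -0.586 -0.491
outer loop
vertex 0.743 0.359 1.485
vertex 0.282 0.263 2.205
vertex 0.203 0.863 1.593
endloop
endfacet
facet normal 0.247 0.449 -0.859
outer loop
vertex 0.743 0.359 1.485
vertex 0.203 0.863 1.593
vertex 1.439 0.993 2.016
endloop
endfacet
facet normal 0.247 0.448 -0.859
outer loop
vertex 1.439 0.993 2.016
vertex 0.203 0.863 1.593
vertex 0.899 1.496 2.123
endloop
endfacet
facet normal 0.644 0.587 0.491
outer loop
vertex 1.439 0.993 2.016
vertex 0.899 1.496 2.123
vertex 0.978 0.897 2.735
endloop
endfacet
facet normal -0.644 -0.586 -0.492
outer loop
vertex 0.203 0.863 1.593
vertex 0.282 0.263 2.205
vertex -0.278 0.915 2.161
endloop
endfacet
facet normal -0.412 0.807 -0.423
outer loop
vertex 0.203 0.863 1.593
vertex -0.278 0.915 2.161
vertex 0.899 1.496 2.123
endloop
endfacet
facet normal -0.412 0.807 -0.422
outer loop
vertex 0.899 1.496 2.123
vertex -0.278 0.915 2.161
vertex 0.418 1.548 2.692
endloop
endfacet
facet normal 0.644 0.587 0.491
outer loop
vertex 0.899 1.496 2.123
vertex 0.418 1.548 2.692
vertex 0.978 0.897 2.735
endloop
endfacet
facet normal -0.644 -0.586 -0.491
outer loop
vertex -0.278 0.915 2.161
vertex 0.282 0.263 2.205
vertex -0.337 0.476 2.762
endloop
endfacet
facet normal -0.761 0.557 0.333
outer loop
vertex -0.278 0.915 2.161
vertex -0.337 0.476 2.762
vertex 0.418 1.548 2.692
endloop
endfacet
facet normal -0.761 0.558 0.332
outer loop
vertex 0.418 1.548 2.692
vertex -0.337 0.476 2.762
vertex 0.359 1.11 3.293
endloop
endfacet
facet normal 0.644 0.587 0.491
outer loop
vertex 0.418 1.548 2.692
vertex 0.359 1.11 3.293
vertex 0.978 0.897 2.735
endloop
endfacet
facet normal -0.644 -0.587 -0.491
outer loop
vertex -0.337 0.476 2.762
vertex 0.282 0.263 2.205
vertex 0.07 -0.122 2.944
endloop
endfacet
facet normal -0.537 -0.111 0.836
outer loop
vertex -0.337 0.476 2.762
vertex 0.07 -0.122 2.944
vertex 0.359 1.11 3.293
endloop
endfacet
facet normal -0.536 -0.111 0.837
outer loop
vertex 0.359 1.11 3.293
vertex 0.07 -0.122 2.944
vertex 0.766 0.511 3.474
endloop
endfacet
facet normal 0.644 0.586 0.491
outer loop
vertex 0.359 1.11 3.293
vertex 0.766 0.511 3.474
vertex 0.978 0.897 2.735
endloop
endfacet
facet normal -0.645 -0.586 -0.490
outer loop
vertex 0.07 -0.122 2.944
vertex 0.282 0.263 2.205
vertex 0.637 -0.431 2.568
endloop
endfacet
facet normal 0.092 -0.697 0.711
outer loop
vertex 0.07 -0.122 2.944
vertex 0.637 -0.431 2.568
vertex 0.766 0.511 3.474
endloop
endfacet
facet normal 0.092 -0.697 0.711
outer loop
vertex 0.766 0.511 3.474
vertex 0.637 -0.431 2.568
vertex 1.332 0.203 3.099
endloop
endfacet
facet normal 0.644 0.586 0.491
outer loop
vertex 0.766 0.511 3.474
vertex 1.332 0.203 3.099
vertex 0.978 0.897 2.735
endloop
endfacet
facet normal -0.644 -0.586 -0.492
outer loop
vertex 0.637 -0.431 2.568
vertex 0.282 0.263 2.205
vertex 0.937 -0.216 1.919
endloop
endfacet
facet normal 0.652 -0.757 0.051
outer loop
vertex 0.637 -0.431 2.568
vertex 0.937 -0.216 1.919
vertex 1.332 0.203 3.099
endloop
endfacet
facet normal 0.651 -0.757 0.051
outer loop
vertex 1.332 0.203 3.099
vertex 0.937 -0.216 1.919
vertex 1.632 0.417 2.45
endloop
endfacet
facet normal 0.644 0.586 0.491
outer loop
vertex 1.332 0.203 3.099
vertex 1.632 0.417 2.45
vertex 0.978 0.897 2.735
endloop
endfacet
facet normal -0.644 -0.587 -0.490
outer loop
vertex 0.937 -0.216 1.919
vertex 0.282 0.263 2.205
vertex 0.743 0.359 1.485
endloop
endfacet
facet normal 0.720 -0.247 -0.649
outer loop
vertex 0.937 -0.216 1.919
vertex 0.743 0.359 1.485
vertex 1.632 0.417 2.45
endloop
endfacet
facet normal 0.720 -0.247 -0.648
outer loop
vertex 1.632 0.417 2.45
vertex 0.743 0.359 1.485
vertex 1.439 0.993 2.016
endloop
endfacet
facet normal 0.644 0.586 0.491
outer loop
vertex 1.632 0.417 2.45
vertex 1.439 0.993 2.016
vertex 0.978 0.897 2.735
endloop
endfacet
facet normal -0.557 -0.328 0.763
outer loop
vertex 3.977 1.504 -2.352
vertex 3.219 3.235 -2.161
vertex 3.299 1.273 -2.946
endloop
endfacet
facet normal 0.399 -0.912 -0.101
outer loop
vertex 3.761 1.545 -3.579
vertex 3.977 1.504 -2.352
vertex 3.299 1.273 -2.946
endloop
endfacet
facet normal -0.557 -0.328 0.763
outer loop
vertex 3.299 1.273 -2.946
vertex 3.219 3.235 -2.161
vertex 2.541 3.004 -2.755
endloop
endfacet
facet normal -0.728 -0.249 -0.638
outer loop
vertex 2.541 3.004 -2.755
vertex 3.761 1.545 -3.579
vertex 3.299 1.273 -2.946
endloop
endfacet
facet normal 0.728 0.249 0.638
outer loop
vertex 3.977 1.504 -2.352
vertex 3.681 3.507 -2.794
vertex 3.219 3.235 -2.161
endloop
endfacet
facet normal 0.399 -0.912 -0.101
outer loop
vertex 4.439 1.776 -2.985
vertex 3.977 1.504 -2.352
vertex 3.761 1.545 -3.579
endloop
endfacet
facet normal 0.728 0.249 0.638
outer loop
vertex 4.439 1.776 -2.985
vertex 3.681 3.507 -2.794
vertex 3.977 1.504 -2.352
endloop
endfacet
facet normal -0.399 0.912 0.101
outer loop
vertex 3.219 3.235 -2.161
vertex 3.681 3.507 -2.794
vertex 2.541 3.004 -2.755
endloop
endfacet
facet normal -0.728 -0.249 -0.638
outer loop
vertex 3.003 3.276 -3.388
vertex 3.761 1.545 -3.579
vertex 2.541 3.004 -2.755
endloop
endfacet
facet normal -0.399 0.912 0.101
outer loop
vertex 2.541 3.004 -2.755
vertex 3.681 3.507 -2.794
vertex 3.003 3.276 -3.388
endloop
endfacet
facet normal 0.557 0.328 -0.763
outer loop
vertex 3.003 3.276 -3.388
vertex 4.439 1.776 -2.985
vertex 3.761 1.545 -3.579
endloop
endfacet
facet normal 0.557 0.328 -0.763
outer loop
vertex 3.681 3.507 -2.794
vertex 4.439 1.776 -2.985
vertex 3.003 3.276 -3.388
endloop
endfacet

endsolid


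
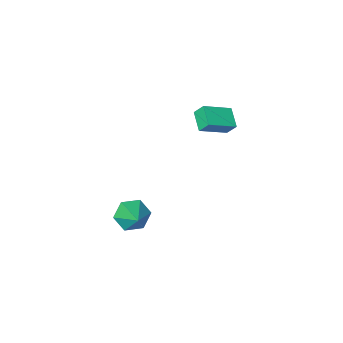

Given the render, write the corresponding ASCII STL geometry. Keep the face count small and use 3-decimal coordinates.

solid 
facet normal -0.271 -0.777 -0.568
outer loop
vertex 2.102 -4.537 -3.255
vertex 1.139 -4.173 -3.293
vertex 1.825 -3.89 -4.007
endloop
endfacet
facet normal 0.941 0.333 -0.060
outer loop
vertex 2.102 -4.537 -3.255
vertex 1.825 -3.89 -4.007
vertex 1.581 -2.907 -2.367
endloop
endfacet
facet normal -0.271 -0.777 -0.568
outer loop
vertex 1.825 -3.89 -4.007
vertex 1.139 -4.173 -3.293
vertex 0.862 -3.527 -4.045
endloop
endfacet
facet normal 0.331 0.830 -0.449
outer loop
vertex 1.825 -3.89 -4.007
vertex 0.862 -3.527 -4.045
vertex 1.581 -2.907 -2.367
endloop
endfacet
facet normal -0.271 -0.777 -0.568
outer loop
vertex 0.862 -3.527 -4.045
vertex 1.139 -4.173 -3.293
vertex 0.176 -3.81 -3.331
endloop
endfacet
facet normal -0.480 0.870 -0.116
outer loop
vertex 0.862 -3.527 -4.045
vertex 0.176 -3.81 -3.331
vertex 1.581 -2.907 -2.367
endloop
endfacet
facet normal -0.271 -0.777 -0.568
outer loop
vertex 0.176 -3.81 -3.331
vertex 1.139 -4.173 -3.293
vertex 0.453 -4.456 -2.579
endloop
endfacet
facet normal -0.681 0.413 0.605
outer loop
vertex 0.176 -3.81 -3.331
vertex 0.453 -4.456 -2.579
vertex 1.581 -2.907 -2.367
endloop
endfacet
facet normal -0.271 -0.777 -0.568
outer loop
vertex 0.453 -4.456 -2.579
vertex 1.139 -4.173 -3.293
vertex 1.416 -4.82 -2.541
endloop
endfacet
facet normal -0.071 -0.084 0.994
outer loop
vertex 0.453 -4.456 -2.579
vertex 1.416 -4.82 -2.541
vertex 1.581 -2.907 -2.367
endloop
endfacet
facet normal -0.271 -0.777 -0.568
outer loop
vertex 1.416 -4.82 -2.541
vertex 1.139 -4.173 -3.293
vertex 2.102 -4.537 -3.255
endloop
endfacet
facet normal 0.740 -0.124 0.661
outer loop
vertex 1.416 -4.82 -2.541
vertex 2.102 -4.537 -3.255
vertex 1.581 -2.907 -2.367
endloop
endfacet
facet normal -0.348 0.485 0.802
outer loop
vertex -4.398 -3.113 3.872
vertex -2.805 -3.365 4.716
vertex -3.978 -2.033 3.402
endloop
endfacet
facet normal -0.875 0.139 -0.464
outer loop
vertex -3.675 -2.455 2.704
vertex -4.398 -3.113 3.872
vertex -3.978 -2.033 3.402
endloop
endfacet
facet normal -0.349 0.484 0.802
outer loop
vertex -3.978 -2.033 3.402
vertex -2.805 -3.365 4.716
vertex -2.386 -2.285 4.246
endloop
endfacet
facet normal 0.336 0.863 -0.376
outer loop
vertex -2.386 -2.285 4.246
vertex -3.675 -2.455 2.704
vertex -3.978 -2.033 3.402
endloop
endfacet
facet normal -0.336 -0.863 0.376
outer loop
vertex -4.398 -3.113 3.872
vertex -2.502 -3.787 4.018
vertex -2.805 -3.365 4.716
endloop
endfacet
facet normal -0.875 0.137 -0.464
outer loop
vertex -4.094 -3.535 3.174
vertex -4.398 -3.113 3.872
vertex -3.675 -2.455 2.704
endloop
endfacet
facet normal -0.336 -0.864 0.376
outer loop
vertex -4.094 -3.535 3.174
vertex -2.502 -3.787 4.018
vertex -4.398 -3.113 3.872
endloop
endfacet
facet normal 0.875 -0.138 0.463
outer loop
vertex -2.805 -3.365 4.716
vertex -2.502 -3.787 4.018
vertex -2.386 -2.285 4.246
endloop
endfacet
facet normal 0.336 0.864 -0.376
outer loop
vertex -2.082 -2.707 3.548
vertex -3.675 -2.455 2.704
vertex -2.386 -2.285 4.246
endloop
endfacet
facet normal 0.875 -0.138 0.464
outer loop
vertex -2.386 -2.285 4.246
vertex -2.502 -3.787 4.018
vertex -2.082 -2.707 3.548
endloop
endfacet
facet normal 0.349 -0.484 -0.802
outer loop
vertex -2.082 -2.707 3.548
vertex -4.094 -3.535 3.174
vertex -3.675 -2.455 2.704
endloop
endfacet
facet normal 0.349 -0.485 -0.802
outer loop
vertex -2.502 -3.787 4.018
vertex -4.094 -3.535 3.174
vertex -2.082 -2.707 3.548
endloop
endfacet

endsolid


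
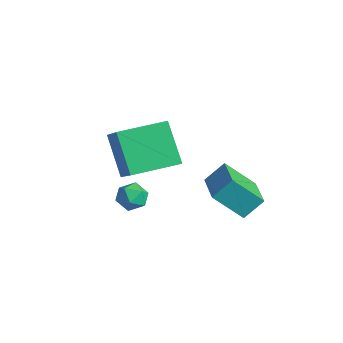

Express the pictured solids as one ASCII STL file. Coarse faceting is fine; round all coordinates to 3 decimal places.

solid 
facet normal 0.066 0.162 0.985
outer loop
vertex -0.164 -0.914 2.536
vertex 0.103 -1.594 2.63
vertex 0.562 -1.032 2.507
endloop
endfacet
facet normal 0.150 0.770 0.620
outer loop
vertex -0.164 -0.914 2.536
vertex 0.562 -1.032 2.507
vertex 0.242 -0.579 2.022
endloop
endfacet
facet normal -0.436 0.872 0.224
outer loop
vertex -0.164 -0.914 2.536
vertex 0.242 -0.579 2.022
vertex -0.414 -0.862 1.846
endloop
endfacet
facet normal -0.880 0.328 0.344
outer loop
vertex -0.164 -0.914 2.536
vertex -0.414 -0.862 1.846
vertex -0.501 -1.488 2.221
endloop
endfacet
facet normal -0.571 -0.112 0.814
outer loop
vertex -0.164 -0.914 2.536
vertex -0.501 -1.488 2.221
vertex 0.103 -1.594 2.63
endloop
endfacet
facet normal 0.704 0.688 0.178
outer loop
vertex 0.242 -0.579 2.022
vertex 0.562 -1.032 2.507
vertex 0.761 -1.052 1.799
endloop
endfacet
facet normal 0.569 -0.297 0.767
outer loop
vertex 0.562 -1.032 2.507
vertex 0.103 -1.594 2.63
vertex 0.674 -1.678 2.174
endloop
endfacet
facet normal -0.462 -0.739 0.491
outer loop
vertex 0.103 -1.594 2.63
vertex -0.501 -1.488 2.221
vertex 0.018 -1.961 1.998
endloop
endfacet
facet normal -0.963 -0.028 -0.270
outer loop
vertex -0.501 -1.488 2.221
vertex -0.414 -0.862 1.846
vertex -0.302 -1.508 1.513
endloop
endfacet
facet normal -0.244 0.853 -0.462
outer loop
vertex -0.414 -0.862 1.846
vertex 0.242 -0.579 2.022
vertex 0.157 -0.946 1.39
endloop
endfacet
facet normal 0.880 -0.328 -0.344
outer loop
vertex 0.424 -1.626 1.484
vertex 0.761 -1.052 1.799
vertex 0.674 -1.678 2.174
endloop
endfacet
facet normal 0.436 -0.872 -0.224
outer loop
vertex 0.424 -1.626 1.484
vertex 0.674 -1.678 2.174
vertex 0.018 -1.961 1.998
endloop
endfacet
facet normal -0.150 -0.770 -0.620
outer loop
vertex 0.424 -1.626 1.484
vertex 0.018 -1.961 1.998
vertex -0.302 -1.508 1.513
endloop
endfacet
facet normal -0.066 -0.162 -0.985
outer loop
vertex 0.424 -1.626 1.484
vertex -0.302 -1.508 1.513
vertex 0.157 -0.946 1.39
endloop
endfacet
facet normal 0.571 0.112 -0.814
outer loop
vertex 0.424 -1.626 1.484
vertex 0.157 -0.946 1.39
vertex 0.761 -1.052 1.799
endloop
endfacet
facet normal 0.963 0.028 0.270
outer loop
vertex 0.674 -1.678 2.174
vertex 0.761 -1.052 1.799
vertex 0.562 -1.032 2.507
endloop
endfacet
facet normal 0.244 -0.853 0.462
outer loop
vertex 0.018 -1.961 1.998
vertex 0.674 -1.678 2.174
vertex 0.103 -1.594 2.63
endloop
endfacet
facet normal -0.704 -0.688 -0.178
outer loop
vertex -0.302 -1.508 1.513
vertex 0.018 -1.961 1.998
vertex -0.501 -1.488 2.221
endloop
endfacet
facet normal -0.569 0.297 -0.767
outer loop
vertex 0.157 -0.946 1.39
vertex -0.302 -1.508 1.513
vertex -0.414 -0.862 1.846
endloop
endfacet
facet normal 0.462 0.739 -0.491
outer loop
vertex 0.761 -1.052 1.799
vertex 0.157 -0.946 1.39
vertex 0.242 -0.579 2.022
endloop
endfacet
facet normal -0.405 -0.593 0.696
outer loop
vertex 2.848 1.681 3.588
vertex 1.192 2.404 3.241
vertex 2.66 0.859 2.778
endloop
endfacet
facet normal 0.900 -0.392 0.189
outer loop
vertex 3.368 1.896 1.559
vertex 2.848 1.681 3.588
vertex 2.66 0.859 2.778
endloop
endfacet
facet normal -0.405 -0.593 0.696
outer loop
vertex 2.66 0.859 2.778
vertex 1.192 2.404 3.241
vertex 1.003 1.581 2.43
endloop
endfacet
facet normal -0.161 -0.704 -0.692
outer loop
vertex 1.003 1.581 2.43
vertex 3.368 1.896 1.559
vertex 2.66 0.859 2.778
endloop
endfacet
facet normal 0.162 0.703 0.692
outer loop
vertex 2.848 1.681 3.588
vertex 1.9 3.441 2.022
vertex 1.192 2.404 3.241
endloop
endfacet
facet normal 0.900 -0.393 0.189
outer loop
vertex 3.557 2.719 2.37
vertex 2.848 1.681 3.588
vertex 3.368 1.896 1.559
endloop
endfacet
facet normal 0.161 0.703 0.693
outer loop
vertex 3.557 2.719 2.37
vertex 1.9 3.441 2.022
vertex 2.848 1.681 3.588
endloop
endfacet
facet normal -0.900 0.393 -0.189
outer loop
vertex 1.192 2.404 3.241
vertex 1.9 3.441 2.022
vertex 1.003 1.581 2.43
endloop
endfacet
facet normal -0.162 -0.703 -0.693
outer loop
vertex 1.712 2.619 1.212
vertex 3.368 1.896 1.559
vertex 1.003 1.581 2.43
endloop
endfacet
facet normal -0.900 0.392 -0.189
outer loop
vertex 1.003 1.581 2.43
vertex 1.9 3.441 2.022
vertex 1.712 2.619 1.212
endloop
endfacet
facet normal 0.405 0.593 -0.696
outer loop
vertex 1.712 2.619 1.212
vertex 3.557 2.719 2.37
vertex 3.368 1.896 1.559
endloop
endfacet
facet normal 0.405 0.593 -0.696
outer loop
vertex 1.9 3.441 2.022
vertex 3.557 2.719 2.37
vertex 1.712 2.619 1.212
endloop
endfacet
facet normal -0.744 0.219 -0.632
outer loop
vertex -3.136 -0.494 3.38
vertex -2.658 1.616 3.548
vertex -1.766 -0.671 1.706
endloop
endfacet
facet normal -0.220 -0.972 -0.077
outer loop
vertex -0.182 -1.136 3.052
vertex -3.136 -0.494 3.38
vertex -1.766 -0.671 1.706
endloop
endfacet
facet normal -0.744 0.219 -0.632
outer loop
vertex -1.766 -0.671 1.706
vertex -2.658 1.616 3.548
vertex -1.288 1.439 1.874
endloop
endfacet
facet normal 0.631 -0.082 -0.771
outer loop
vertex -1.288 1.439 1.874
vertex -0.182 -1.136 3.052
vertex -1.766 -0.671 1.706
endloop
endfacet
facet normal -0.631 0.082 0.771
outer loop
vertex -3.136 -0.494 3.38
vertex -1.074 1.151 4.894
vertex -2.658 1.616 3.548
endloop
endfacet
facet normal -0.220 -0.972 -0.077
outer loop
vertex -1.552 -0.959 4.726
vertex -3.136 -0.494 3.38
vertex -0.182 -1.136 3.052
endloop
endfacet
facet normal -0.631 0.082 0.771
outer loop
vertex -1.552 -0.959 4.726
vertex -1.074 1.151 4.894
vertex -3.136 -0.494 3.38
endloop
endfacet
facet normal 0.220 0.972 0.077
outer loop
vertex -2.658 1.616 3.548
vertex -1.074 1.151 4.894
vertex -1.288 1.439 1.874
endloop
endfacet
facet normal 0.631 -0.082 -0.771
outer loop
vertex 0.296 0.974 3.22
vertex -0.182 -1.136 3.052
vertex -1.288 1.439 1.874
endloop
endfacet
facet normal 0.220 0.972 0.077
outer loop
vertex -1.288 1.439 1.874
vertex -1.074 1.151 4.894
vertex 0.296 0.974 3.22
endloop
endfacet
facet normal 0.744 -0.219 0.632
outer loop
vertex 0.296 0.974 3.22
vertex -1.552 -0.959 4.726
vertex -0.182 -1.136 3.052
endloop
endfacet
facet normal 0.744 -0.219 0.632
outer loop
vertex -1.074 1.151 4.894
vertex -1.552 -0.959 4.726
vertex 0.296 0.974 3.22
endloop
endfacet

endsolid
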